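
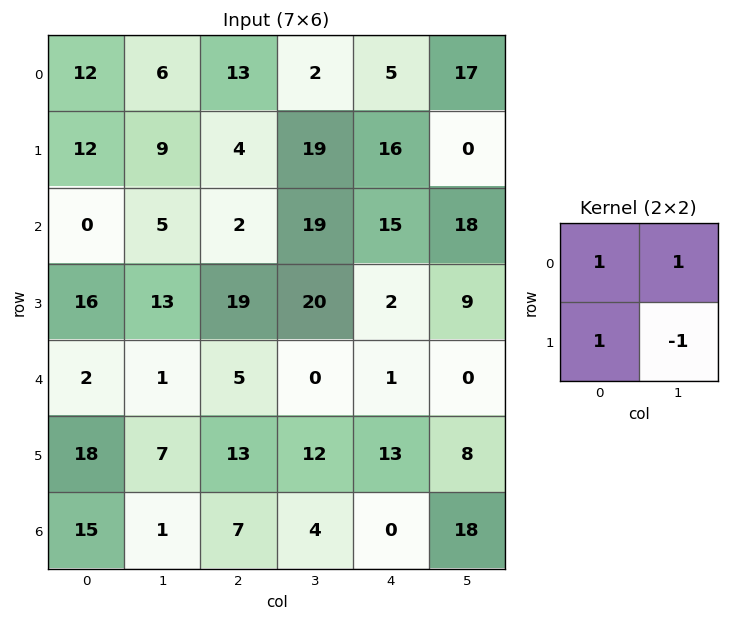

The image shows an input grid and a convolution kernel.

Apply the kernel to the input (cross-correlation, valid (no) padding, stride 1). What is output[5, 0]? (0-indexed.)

The receptive field on the input at this output position is [18 7 / 15 1]. Elementwise product with the kernel and sum: 18·1 + 7·1 + 15·1 + 1·-1.

39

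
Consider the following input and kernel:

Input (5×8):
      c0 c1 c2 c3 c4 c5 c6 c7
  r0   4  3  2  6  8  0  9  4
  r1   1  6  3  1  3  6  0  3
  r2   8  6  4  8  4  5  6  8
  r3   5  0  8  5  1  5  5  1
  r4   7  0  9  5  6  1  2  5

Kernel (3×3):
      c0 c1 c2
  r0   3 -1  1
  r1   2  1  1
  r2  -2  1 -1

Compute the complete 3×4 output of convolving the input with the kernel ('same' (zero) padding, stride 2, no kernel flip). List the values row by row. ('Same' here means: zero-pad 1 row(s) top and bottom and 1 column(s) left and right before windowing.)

Output[0,0]: The receptive field on the zero-padded input at this output position is [0 0 0 / 0 4 3 / 0 1 6]. Elementwise product with the kernel and sum: 0·3 + 0·-1 + 0·1 + 0·2 + 4·1 + 3·1 + 0·-2 + 1·1 + 6·-1.
Output[0,1]: The receptive field on the zero-padded input at this output position is [0 0 0 / 3 2 6 / 6 3 1]. Elementwise product with the kernel and sum: 0·3 + 0·-1 + 0·1 + 3·2 + 2·1 + 6·1 + 6·-2 + 3·1 + 1·-1.

2 4 15 -2
24 43 17 39
2 11 36 20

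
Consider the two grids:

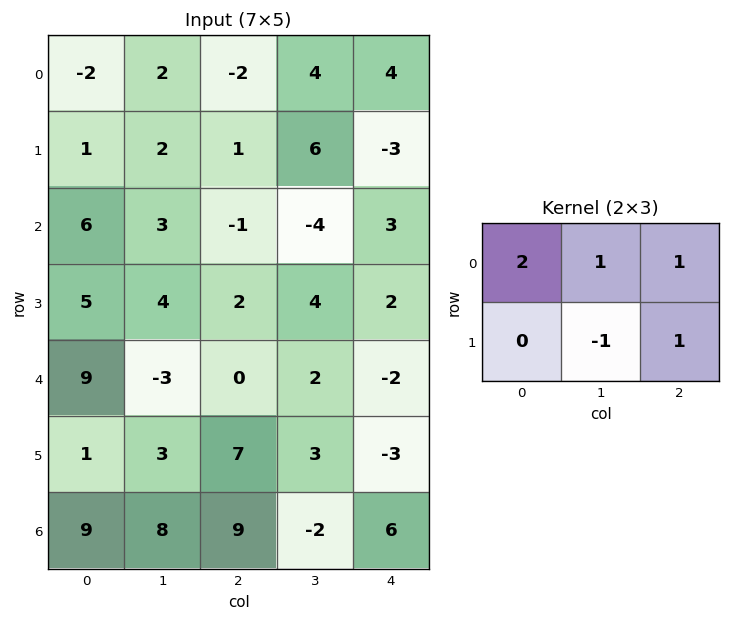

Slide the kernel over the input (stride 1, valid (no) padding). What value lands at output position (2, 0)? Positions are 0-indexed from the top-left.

The receptive field on the input at this output position is [6 3 -1 / 5 4 2]. Elementwise product with the kernel and sum: 6·2 + 3·1 + -1·1 + 4·-1 + 2·1.

12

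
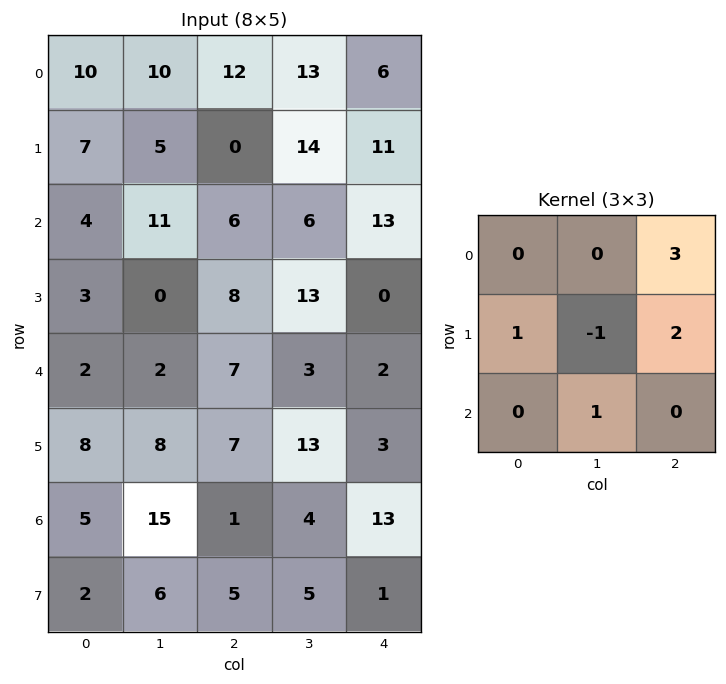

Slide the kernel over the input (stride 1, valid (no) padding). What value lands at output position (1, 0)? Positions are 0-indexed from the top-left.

5

The receptive field on the input at this output position is [7 5 0 / 4 11 6 / 3 0 8]. Elementwise product with the kernel and sum: 0·3 + 4·1 + 11·-1 + 6·2 + 0·1.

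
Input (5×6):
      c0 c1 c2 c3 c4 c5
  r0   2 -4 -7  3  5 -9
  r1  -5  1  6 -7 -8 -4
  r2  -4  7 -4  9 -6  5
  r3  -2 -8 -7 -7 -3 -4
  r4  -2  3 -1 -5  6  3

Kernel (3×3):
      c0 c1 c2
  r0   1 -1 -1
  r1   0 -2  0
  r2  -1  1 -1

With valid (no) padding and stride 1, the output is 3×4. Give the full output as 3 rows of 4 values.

26 -32 18 3
-25 18 6 25
15 17 -3 24

Output[0,0]: The receptive field on the input at this output position is [2 -4 -7 / -5 1 6 / -4 7 -4]. Elementwise product with the kernel and sum: 2·1 + -4·-1 + -7·-1 + 1·-2 + -4·-1 + 7·1 + -4·-1.
Output[0,1]: The receptive field on the input at this output position is [-4 -7 3 / 1 6 -7 / 7 -4 9]. Elementwise product with the kernel and sum: -4·1 + -7·-1 + 3·-1 + 6·-2 + 7·-1 + -4·1 + 9·-1.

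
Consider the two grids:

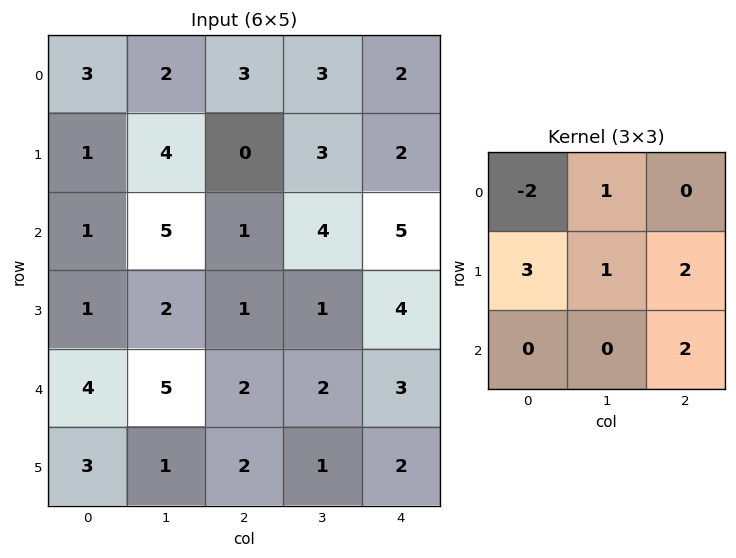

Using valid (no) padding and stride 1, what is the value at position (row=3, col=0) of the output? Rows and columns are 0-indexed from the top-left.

25

The receptive field on the input at this output position is [1 2 1 / 4 5 2 / 3 1 2]. Elementwise product with the kernel and sum: 1·-2 + 2·1 + 4·3 + 5·1 + 2·2 + 2·2.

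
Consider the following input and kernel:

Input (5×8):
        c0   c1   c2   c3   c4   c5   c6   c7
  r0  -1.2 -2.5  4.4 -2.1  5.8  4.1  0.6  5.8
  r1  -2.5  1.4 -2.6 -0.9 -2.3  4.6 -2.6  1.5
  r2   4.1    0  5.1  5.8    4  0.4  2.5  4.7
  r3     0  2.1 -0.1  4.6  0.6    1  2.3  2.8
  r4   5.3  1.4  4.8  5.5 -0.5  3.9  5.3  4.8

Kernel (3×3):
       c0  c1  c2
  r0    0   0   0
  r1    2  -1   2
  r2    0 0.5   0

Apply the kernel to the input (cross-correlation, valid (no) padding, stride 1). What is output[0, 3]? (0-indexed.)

11.7

The receptive field on the input at this output position is [-2.1 5.8 4.1 / -0.9 -2.3 4.6 / 5.8 4 0.4]. Elementwise product with the kernel and sum: -0.9·2 + -2.3·-1 + 4.6·2 + 4·0.5.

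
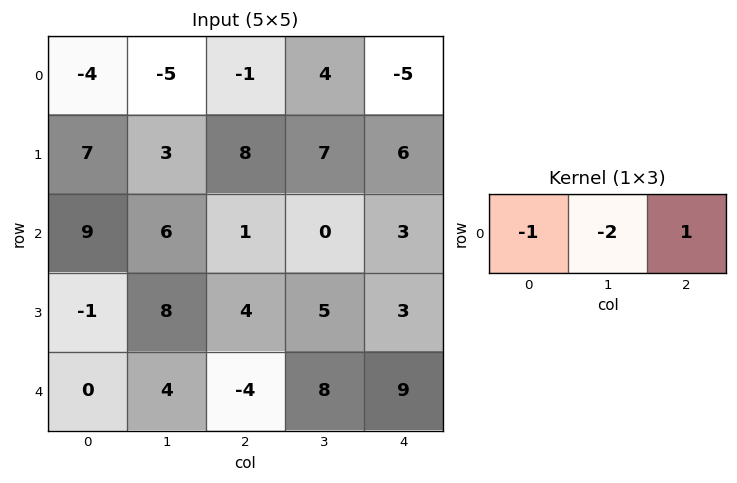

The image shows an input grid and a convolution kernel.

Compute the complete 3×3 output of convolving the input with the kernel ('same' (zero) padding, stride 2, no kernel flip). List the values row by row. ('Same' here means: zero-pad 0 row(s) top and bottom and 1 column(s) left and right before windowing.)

Output[0,0]: The receptive field on the zero-padded input at this output position is [0 -4 -5]. Elementwise product with the kernel and sum: 0·-1 + -4·-2 + -5·1.
Output[0,1]: The receptive field on the zero-padded input at this output position is [-5 -1 4]. Elementwise product with the kernel and sum: -5·-1 + -1·-2 + 4·1.

3 11 6
-12 -8 -6
4 12 -26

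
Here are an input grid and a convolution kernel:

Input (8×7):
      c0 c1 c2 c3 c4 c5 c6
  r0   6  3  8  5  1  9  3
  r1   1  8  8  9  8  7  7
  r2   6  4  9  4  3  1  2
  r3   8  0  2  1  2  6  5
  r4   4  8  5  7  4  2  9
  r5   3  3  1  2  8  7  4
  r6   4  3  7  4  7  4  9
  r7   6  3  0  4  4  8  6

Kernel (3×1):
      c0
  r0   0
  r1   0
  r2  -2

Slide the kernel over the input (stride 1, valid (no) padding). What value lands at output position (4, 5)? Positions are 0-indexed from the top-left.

The receptive field on the input at this output position is [2 / 7 / 4]. Elementwise product with the kernel and sum: 4·-2.

-8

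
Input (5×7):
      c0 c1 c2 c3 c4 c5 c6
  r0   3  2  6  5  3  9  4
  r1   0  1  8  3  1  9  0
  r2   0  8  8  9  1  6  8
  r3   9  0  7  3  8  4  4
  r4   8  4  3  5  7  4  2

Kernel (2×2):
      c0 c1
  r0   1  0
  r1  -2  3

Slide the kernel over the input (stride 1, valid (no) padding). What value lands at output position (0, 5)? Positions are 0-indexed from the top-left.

-9

The receptive field on the input at this output position is [9 4 / 9 0]. Elementwise product with the kernel and sum: 9·1 + 9·-2 + 0·3.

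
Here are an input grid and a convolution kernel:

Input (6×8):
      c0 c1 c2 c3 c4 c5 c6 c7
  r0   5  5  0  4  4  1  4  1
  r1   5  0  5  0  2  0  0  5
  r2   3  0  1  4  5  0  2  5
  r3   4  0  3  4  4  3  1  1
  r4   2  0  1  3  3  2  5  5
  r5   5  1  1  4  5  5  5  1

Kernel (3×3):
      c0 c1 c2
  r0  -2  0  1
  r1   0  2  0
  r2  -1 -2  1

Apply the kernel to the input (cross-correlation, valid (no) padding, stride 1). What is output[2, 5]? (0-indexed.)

0

The receptive field on the input at this output position is [0 2 5 / 3 1 1 / 2 5 5]. Elementwise product with the kernel and sum: 0·-2 + 5·1 + 1·2 + 2·-1 + 5·-2 + 5·1.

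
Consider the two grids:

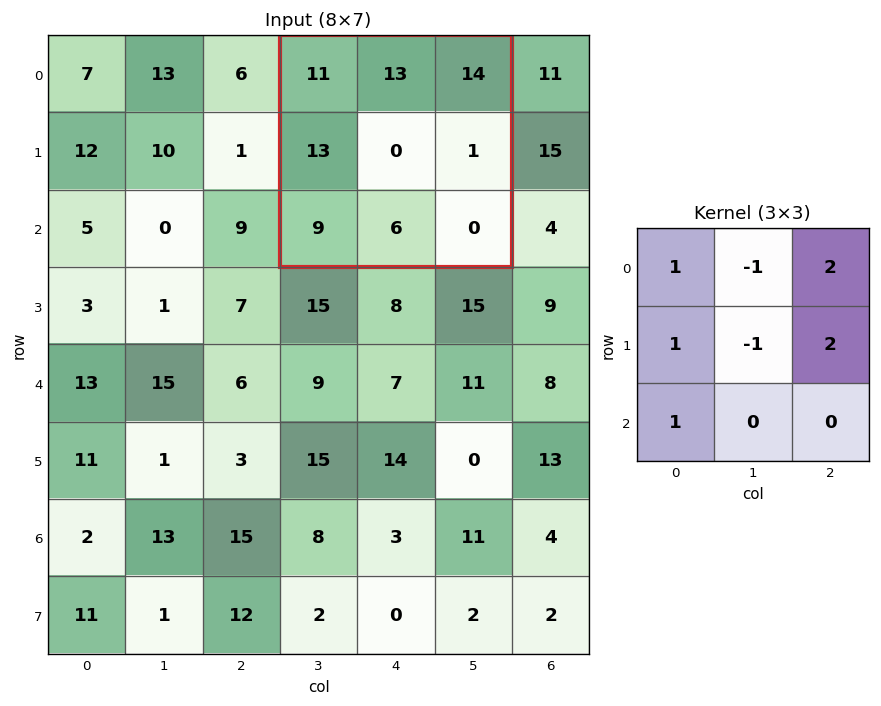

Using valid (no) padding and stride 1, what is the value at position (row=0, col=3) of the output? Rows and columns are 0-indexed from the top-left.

The receptive field on the input at this output position is [11 13 14 / 13 0 1 / 9 6 0]. Elementwise product with the kernel and sum: 11·1 + 13·-1 + 14·2 + 13·1 + 0·-1 + 1·2 + 9·1.

50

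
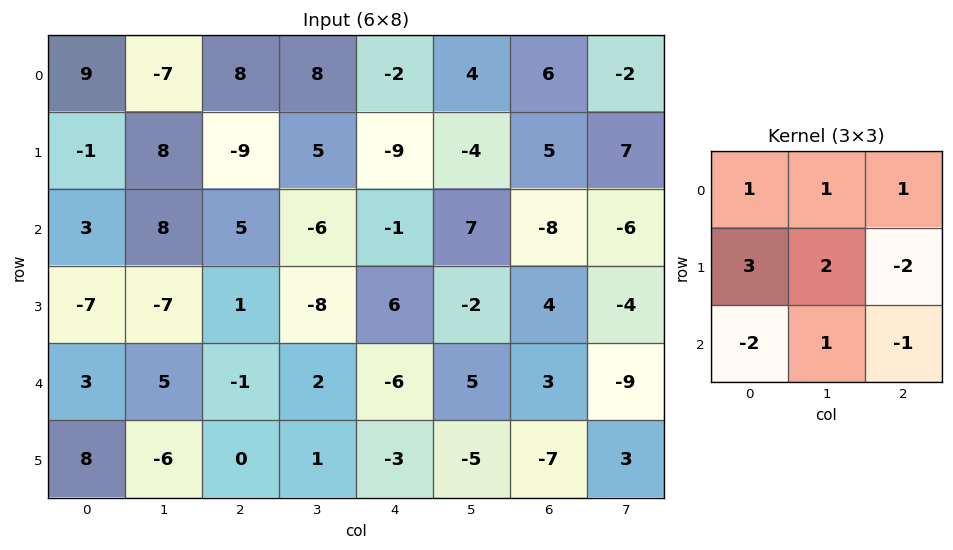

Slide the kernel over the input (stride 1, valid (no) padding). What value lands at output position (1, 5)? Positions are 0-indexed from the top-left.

37

The receptive field on the input at this output position is [-4 5 7 / 7 -8 -6 / -2 4 -4]. Elementwise product with the kernel and sum: -4·1 + 5·1 + 7·1 + 7·3 + -8·2 + -6·-2 + -2·-2 + 4·1 + -4·-1.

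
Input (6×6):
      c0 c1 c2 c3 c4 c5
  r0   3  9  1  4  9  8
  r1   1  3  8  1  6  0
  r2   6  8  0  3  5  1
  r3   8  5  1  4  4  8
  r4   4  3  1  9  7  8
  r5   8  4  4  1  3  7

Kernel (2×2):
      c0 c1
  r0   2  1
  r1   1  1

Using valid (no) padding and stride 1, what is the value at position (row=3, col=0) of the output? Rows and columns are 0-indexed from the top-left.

The receptive field on the input at this output position is [8 5 / 4 3]. Elementwise product with the kernel and sum: 8·2 + 5·1 + 4·1 + 3·1.

28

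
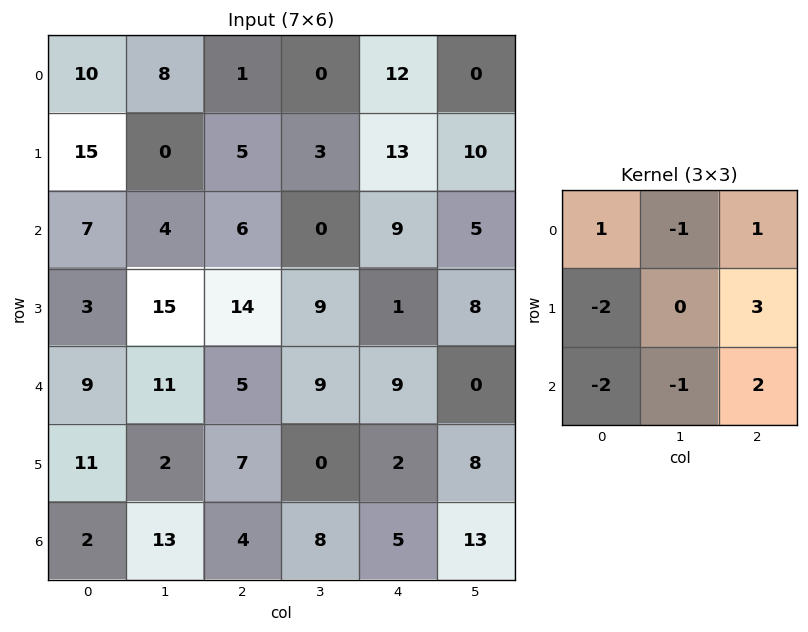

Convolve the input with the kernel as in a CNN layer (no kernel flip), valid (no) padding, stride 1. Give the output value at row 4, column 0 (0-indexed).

The receptive field on the input at this output position is [9 11 5 / 11 2 7 / 2 13 4]. Elementwise product with the kernel and sum: 9·1 + 11·-1 + 5·1 + 11·-2 + 7·3 + 2·-2 + 13·-1 + 4·2.

-7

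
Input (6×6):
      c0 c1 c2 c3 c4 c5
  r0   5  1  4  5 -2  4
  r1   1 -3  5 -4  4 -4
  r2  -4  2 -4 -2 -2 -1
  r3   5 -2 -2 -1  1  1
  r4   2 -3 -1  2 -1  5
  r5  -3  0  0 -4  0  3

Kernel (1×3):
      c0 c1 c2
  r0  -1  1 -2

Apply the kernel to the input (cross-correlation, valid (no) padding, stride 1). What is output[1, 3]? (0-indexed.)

The receptive field on the input at this output position is [-4 4 -4]. Elementwise product with the kernel and sum: -4·-1 + 4·1 + -4·-2.

16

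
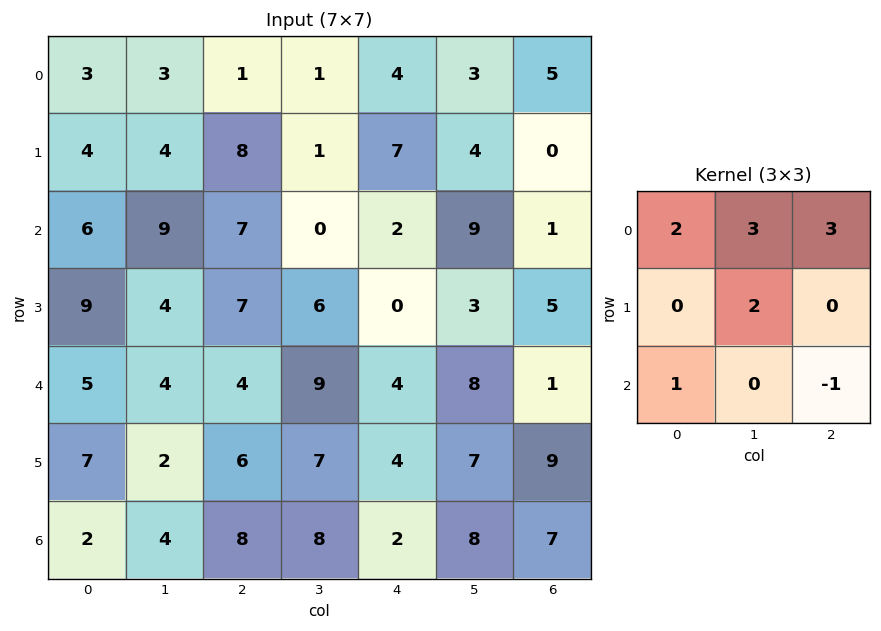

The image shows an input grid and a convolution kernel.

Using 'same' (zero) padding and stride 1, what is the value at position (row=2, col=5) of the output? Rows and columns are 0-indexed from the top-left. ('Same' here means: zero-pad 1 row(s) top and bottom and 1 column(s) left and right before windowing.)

The receptive field on the zero-padded input at this output position is [7 4 0 / 2 9 1 / 0 3 5]. Elementwise product with the kernel and sum: 7·2 + 4·3 + 0·3 + 9·2 + 0·1 + 5·-1.

39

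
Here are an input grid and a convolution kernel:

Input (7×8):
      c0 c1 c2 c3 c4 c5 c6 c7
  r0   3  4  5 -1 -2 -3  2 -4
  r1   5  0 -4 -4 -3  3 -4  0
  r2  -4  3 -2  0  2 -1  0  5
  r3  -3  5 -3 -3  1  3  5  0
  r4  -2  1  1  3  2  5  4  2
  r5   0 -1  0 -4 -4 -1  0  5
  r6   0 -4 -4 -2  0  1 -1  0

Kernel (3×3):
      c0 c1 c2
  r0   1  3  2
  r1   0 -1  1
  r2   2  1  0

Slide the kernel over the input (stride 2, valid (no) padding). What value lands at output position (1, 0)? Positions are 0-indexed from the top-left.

The receptive field on the input at this output position is [-4 3 -2 / -3 5 -3 / -2 1 1]. Elementwise product with the kernel and sum: -4·1 + 3·3 + -2·2 + 5·-1 + -3·1 + -2·2 + 1·1.

-10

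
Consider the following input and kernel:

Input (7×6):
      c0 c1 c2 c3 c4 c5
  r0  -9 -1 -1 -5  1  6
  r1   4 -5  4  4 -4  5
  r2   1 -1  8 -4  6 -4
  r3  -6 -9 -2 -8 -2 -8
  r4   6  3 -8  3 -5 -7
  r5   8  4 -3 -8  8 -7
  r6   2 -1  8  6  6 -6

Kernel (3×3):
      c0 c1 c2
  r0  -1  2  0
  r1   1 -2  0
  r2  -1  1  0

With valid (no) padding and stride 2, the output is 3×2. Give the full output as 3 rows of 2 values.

Output[0,0]: The receptive field on the input at this output position is [-9 -1 -1 / 4 -5 4 / 1 -1 8]. Elementwise product with the kernel and sum: -9·-1 + -1·2 + 4·1 + -5·-2 + 1·-1 + -1·1.
Output[0,1]: The receptive field on the input at this output position is [-1 -5 1 / 4 4 -4 / 8 -4 6]. Elementwise product with the kernel and sum: -1·-1 + -5·2 + 4·1 + 4·-2 + 8·-1 + -4·1.

19 -25
6 9
-3 25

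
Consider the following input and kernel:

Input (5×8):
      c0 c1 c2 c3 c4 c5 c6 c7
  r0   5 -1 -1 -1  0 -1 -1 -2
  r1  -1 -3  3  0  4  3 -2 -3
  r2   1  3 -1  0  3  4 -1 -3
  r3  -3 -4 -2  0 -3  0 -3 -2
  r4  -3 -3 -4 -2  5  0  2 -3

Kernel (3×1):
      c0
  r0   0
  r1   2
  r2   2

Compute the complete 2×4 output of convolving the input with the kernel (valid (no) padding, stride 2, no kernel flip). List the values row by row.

0 4 14 -6
-12 -12 4 -2

Output[0,0]: The receptive field on the input at this output position is [5 / -1 / 1]. Elementwise product with the kernel and sum: -1·2 + 1·2.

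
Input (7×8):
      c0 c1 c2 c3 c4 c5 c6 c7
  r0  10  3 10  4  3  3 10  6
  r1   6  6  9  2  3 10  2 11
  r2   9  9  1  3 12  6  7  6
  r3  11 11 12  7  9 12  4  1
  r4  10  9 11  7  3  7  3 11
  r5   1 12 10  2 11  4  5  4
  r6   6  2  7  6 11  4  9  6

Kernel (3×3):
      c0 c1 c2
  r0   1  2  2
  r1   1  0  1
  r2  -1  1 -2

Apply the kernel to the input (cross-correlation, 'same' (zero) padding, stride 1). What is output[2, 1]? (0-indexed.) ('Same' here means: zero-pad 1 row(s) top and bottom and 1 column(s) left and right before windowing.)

22

The receptive field on the zero-padded input at this output position is [6 6 9 / 9 9 1 / 11 11 12]. Elementwise product with the kernel and sum: 6·1 + 6·2 + 9·2 + 9·1 + 1·1 + 11·-1 + 11·1 + 12·-2.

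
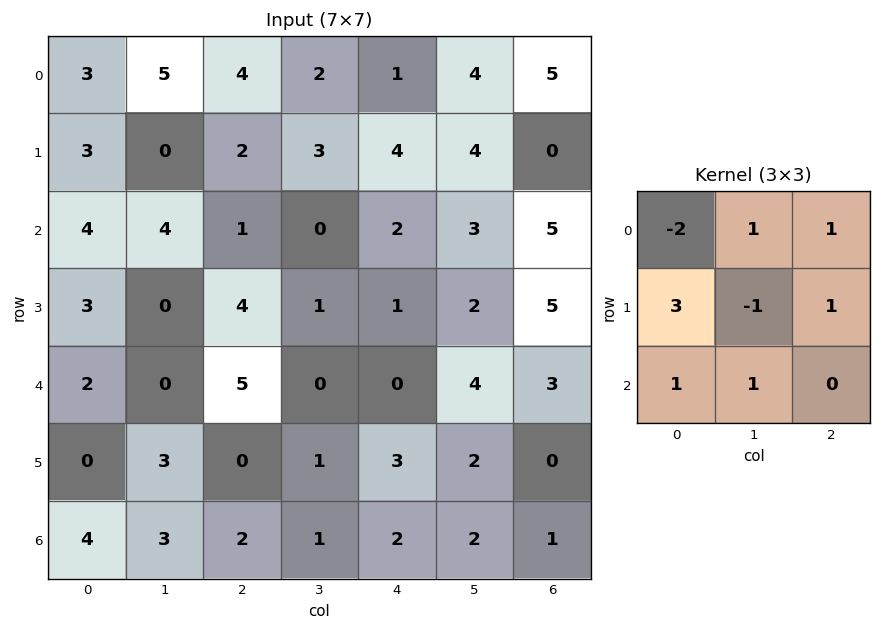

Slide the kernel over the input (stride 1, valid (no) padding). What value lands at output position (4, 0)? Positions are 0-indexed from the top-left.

The receptive field on the input at this output position is [2 0 5 / 0 3 0 / 4 3 2]. Elementwise product with the kernel and sum: 2·-2 + 0·1 + 5·1 + 0·3 + 3·-1 + 0·1 + 4·1 + 3·1.

5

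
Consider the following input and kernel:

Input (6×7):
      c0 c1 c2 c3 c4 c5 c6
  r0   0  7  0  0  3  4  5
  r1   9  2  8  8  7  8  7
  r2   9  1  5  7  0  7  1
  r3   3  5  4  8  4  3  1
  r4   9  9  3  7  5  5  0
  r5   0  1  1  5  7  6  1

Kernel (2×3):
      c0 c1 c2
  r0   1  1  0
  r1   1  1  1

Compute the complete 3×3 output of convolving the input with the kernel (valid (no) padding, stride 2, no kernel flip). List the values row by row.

26 23 29
22 28 15
20 23 24

Output[0,0]: The receptive field on the input at this output position is [0 7 0 / 9 2 8]. Elementwise product with the kernel and sum: 0·1 + 7·1 + 9·1 + 2·1 + 8·1.
Output[0,1]: The receptive field on the input at this output position is [0 0 3 / 8 8 7]. Elementwise product with the kernel and sum: 0·1 + 0·1 + 8·1 + 8·1 + 7·1.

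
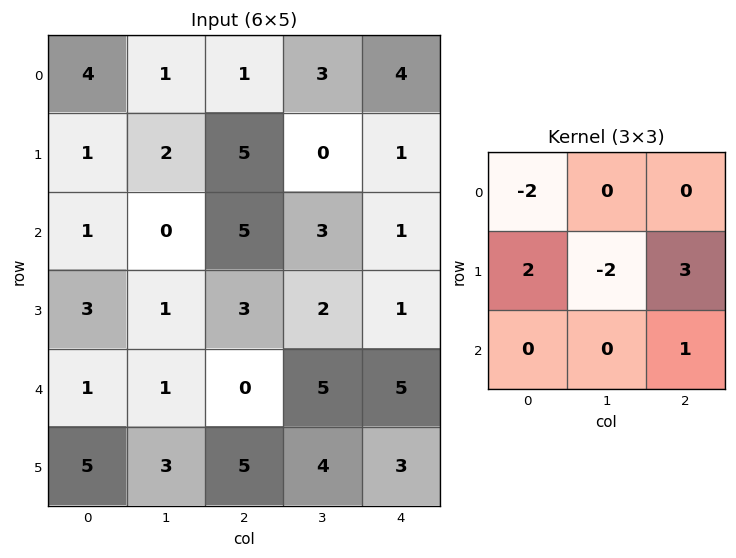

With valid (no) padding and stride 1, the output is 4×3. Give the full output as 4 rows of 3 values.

Output[0,0]: The receptive field on the input at this output position is [4 1 1 / 1 2 5 / 1 0 5]. Elementwise product with the kernel and sum: 4·-2 + 1·2 + 2·-2 + 5·3 + 5·1.

10 -5 12
18 -3 -2
11 7 0
-1 19 2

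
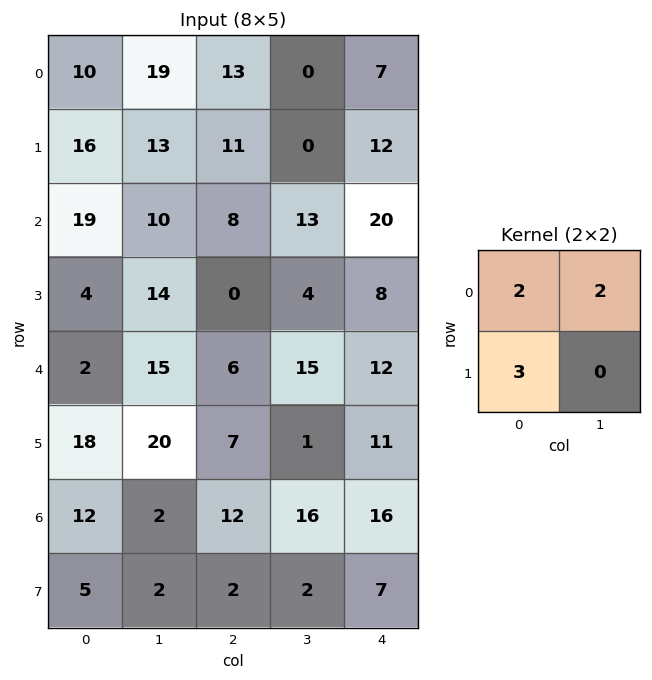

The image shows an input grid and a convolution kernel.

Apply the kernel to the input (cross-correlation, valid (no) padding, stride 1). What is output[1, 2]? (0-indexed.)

The receptive field on the input at this output position is [11 0 / 8 13]. Elementwise product with the kernel and sum: 11·2 + 0·2 + 8·3.

46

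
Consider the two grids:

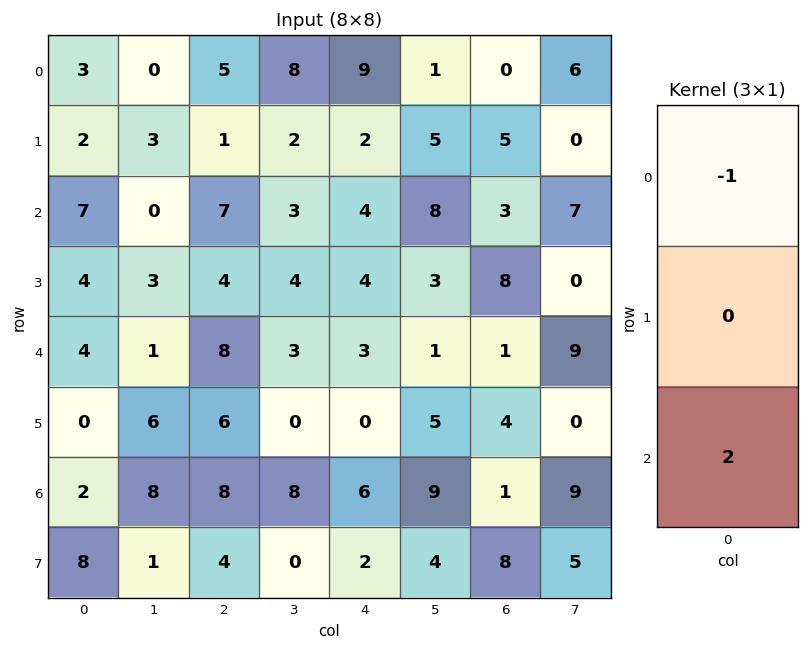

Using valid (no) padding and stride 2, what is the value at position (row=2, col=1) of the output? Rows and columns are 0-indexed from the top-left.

8

The receptive field on the input at this output position is [8 / 6 / 8]. Elementwise product with the kernel and sum: 8·-1 + 8·2.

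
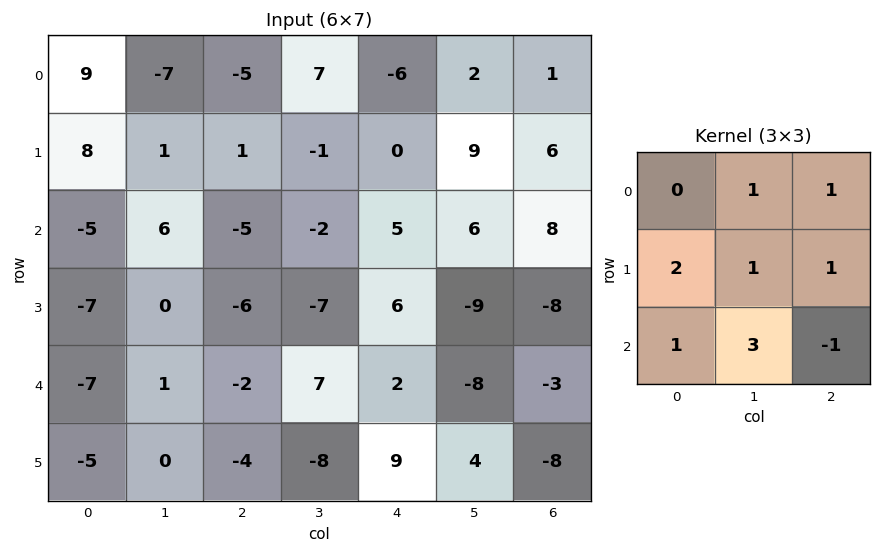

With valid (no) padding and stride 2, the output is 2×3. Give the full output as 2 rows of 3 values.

Output[0,0]: The receptive field on the input at this output position is [9 -7 -5 / 8 1 1 / -5 6 -5]. Elementwise product with the kernel and sum: -7·1 + -5·1 + 8·2 + 1·1 + 1·1 + -5·1 + 6·3 + -5·-1.
Output[0,1]: The receptive field on the input at this output position is [-5 7 -6 / 1 -1 0 / -5 -2 5]. Elementwise product with the kernel and sum: 7·1 + -6·1 + 1·2 + -1·1 + 0·1 + -5·1 + -2·3 + 5·-1.

24 -14 33
-21 7 -10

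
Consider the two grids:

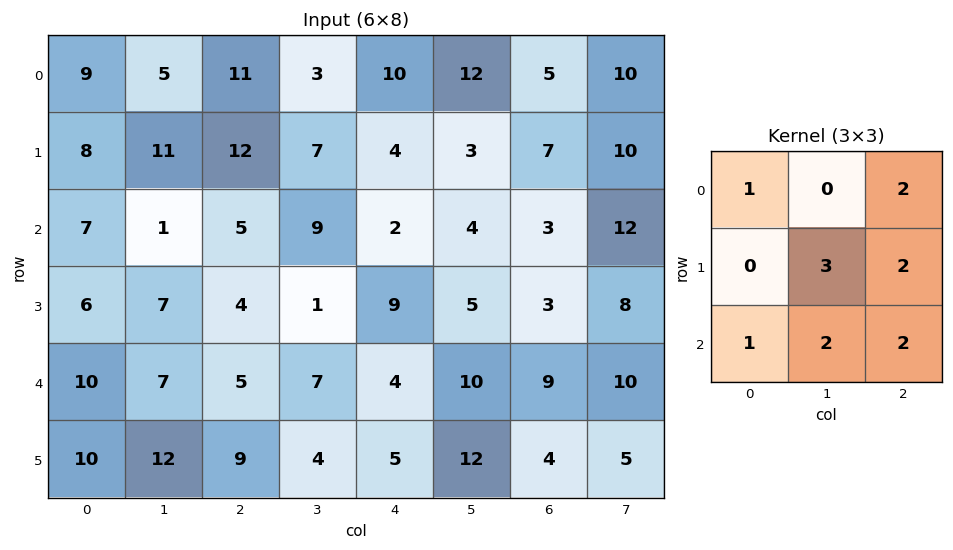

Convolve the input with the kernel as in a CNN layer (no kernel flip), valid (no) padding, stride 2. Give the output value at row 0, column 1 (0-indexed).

87

The receptive field on the input at this output position is [11 3 10 / 12 7 4 / 5 9 2]. Elementwise product with the kernel and sum: 11·1 + 10·2 + 7·3 + 4·2 + 5·1 + 9·2 + 2·2.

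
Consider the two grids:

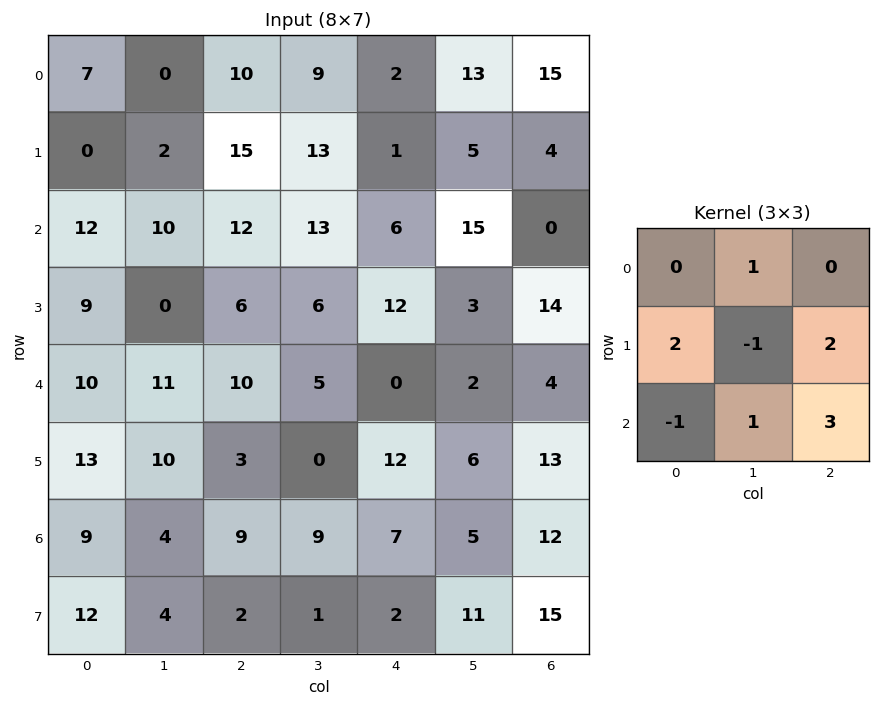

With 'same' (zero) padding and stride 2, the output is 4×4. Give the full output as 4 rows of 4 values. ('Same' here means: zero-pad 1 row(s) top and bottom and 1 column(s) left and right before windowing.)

Output[0,0]: The receptive field on the zero-padded input at this output position is [0 0 0 / 0 7 0 / 0 0 2]. Elementwise product with the kernel and sum: 0·1 + 0·2 + 7·-1 + 0·2 + 0·-1 + 0·1 + 2·3.
Output[0,1]: The receptive field on the zero-padded input at this output position is [0 0 0 / 0 10 9 / 2 15 13]. Elementwise product with the kernel and sum: 0·1 + 0·2 + 10·-1 + 9·2 + 2·-1 + 15·1 + 13·3.

-1 60 45 10
17 73 66 45
64 21 56 21
36 21 67 15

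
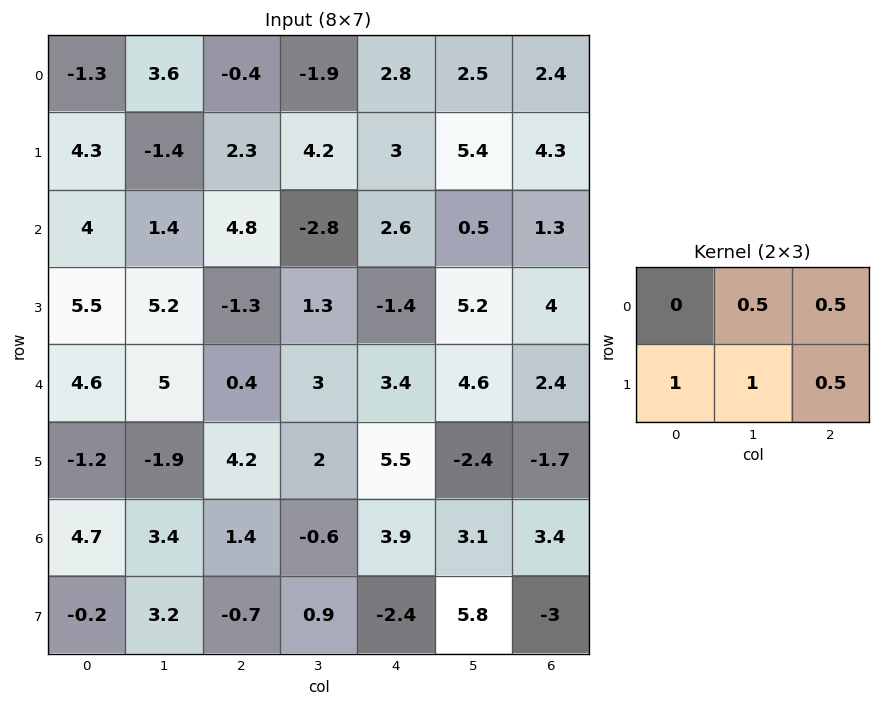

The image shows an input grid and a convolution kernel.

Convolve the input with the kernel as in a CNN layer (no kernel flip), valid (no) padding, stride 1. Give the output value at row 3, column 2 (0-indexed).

The receptive field on the input at this output position is [-1.3 1.3 -1.4 / 0.4 3 3.4]. Elementwise product with the kernel and sum: 1.3·0.5 + -1.4·0.5 + 0.4·1 + 3·1 + 3.4·0.5.

5.05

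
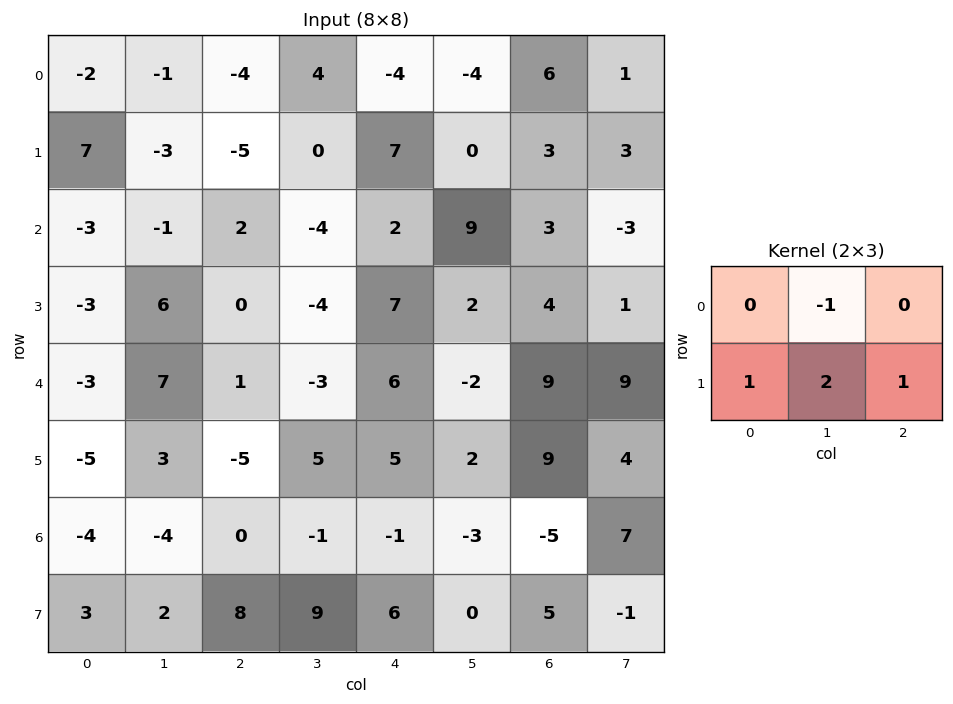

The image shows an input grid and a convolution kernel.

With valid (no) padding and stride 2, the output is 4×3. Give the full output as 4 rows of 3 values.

Output[0,0]: The receptive field on the input at this output position is [-2 -1 -4 / 7 -3 -5]. Elementwise product with the kernel and sum: -1·-1 + 7·1 + -3·2 + -5·1.

-3 -2 14
10 3 6
-11 13 20
19 33 14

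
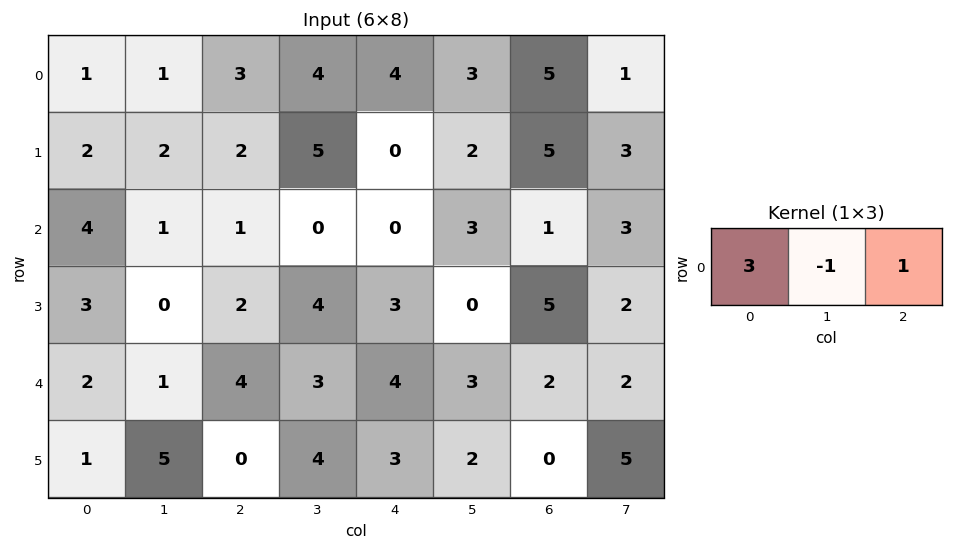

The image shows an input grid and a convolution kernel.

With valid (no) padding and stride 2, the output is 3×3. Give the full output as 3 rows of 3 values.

Output[0,0]: The receptive field on the input at this output position is [1 1 3]. Elementwise product with the kernel and sum: 1·3 + 1·-1 + 3·1.
Output[0,1]: The receptive field on the input at this output position is [3 4 4]. Elementwise product with the kernel and sum: 3·3 + 4·-1 + 4·1.

5 9 14
12 3 -2
9 13 11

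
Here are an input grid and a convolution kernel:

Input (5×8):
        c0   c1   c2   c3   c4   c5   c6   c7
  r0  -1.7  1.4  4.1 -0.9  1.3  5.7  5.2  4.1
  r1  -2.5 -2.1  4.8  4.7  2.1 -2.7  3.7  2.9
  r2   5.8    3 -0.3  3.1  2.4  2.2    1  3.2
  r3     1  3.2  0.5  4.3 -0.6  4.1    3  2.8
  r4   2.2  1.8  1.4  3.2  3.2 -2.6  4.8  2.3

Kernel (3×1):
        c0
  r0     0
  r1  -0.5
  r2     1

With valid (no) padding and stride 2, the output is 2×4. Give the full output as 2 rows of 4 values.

Output[0,0]: The receptive field on the input at this output position is [-1.7 / -2.5 / 5.8]. Elementwise product with the kernel and sum: -2.5·-0.5 + 5.8·1.
Output[0,1]: The receptive field on the input at this output position is [4.1 / 4.8 / -0.3]. Elementwise product with the kernel and sum: 4.8·-0.5 + -0.3·1.

7.05 -2.7 1.35 -0.85
1.7 1.15 3.5 3.3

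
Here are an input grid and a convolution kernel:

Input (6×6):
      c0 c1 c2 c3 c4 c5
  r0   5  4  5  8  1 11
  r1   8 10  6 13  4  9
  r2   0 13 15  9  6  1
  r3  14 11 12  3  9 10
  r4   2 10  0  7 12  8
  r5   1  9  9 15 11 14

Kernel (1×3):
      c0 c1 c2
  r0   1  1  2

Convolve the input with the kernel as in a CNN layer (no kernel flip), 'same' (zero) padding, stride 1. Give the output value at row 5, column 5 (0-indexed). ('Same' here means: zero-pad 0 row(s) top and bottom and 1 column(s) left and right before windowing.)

The receptive field on the zero-padded input at this output position is [11 14 0]. Elementwise product with the kernel and sum: 11·1 + 14·1 + 0·2.

25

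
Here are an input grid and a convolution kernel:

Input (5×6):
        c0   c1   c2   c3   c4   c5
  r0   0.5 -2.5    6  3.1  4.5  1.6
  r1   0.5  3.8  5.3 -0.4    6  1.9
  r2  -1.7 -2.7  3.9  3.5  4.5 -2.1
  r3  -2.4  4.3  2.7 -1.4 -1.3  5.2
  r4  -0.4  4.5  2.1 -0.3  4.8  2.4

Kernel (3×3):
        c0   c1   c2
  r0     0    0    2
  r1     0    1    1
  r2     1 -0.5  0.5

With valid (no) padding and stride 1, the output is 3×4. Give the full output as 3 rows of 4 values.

Output[0,0]: The receptive field on the input at this output position is [0.5 -2.5 6 / 0.5 3.8 5.3 / -1.7 -2.7 3.9]. Elementwise product with the kernel and sum: 6·2 + 3.8·1 + 5.3·1 + -1.7·1 + -2.7·-0.5 + 3.9·0.5.

22.7 8.2 19 11.3
8.6 8.85 22.75 8.05
13.2 11.6 10.95 -1.8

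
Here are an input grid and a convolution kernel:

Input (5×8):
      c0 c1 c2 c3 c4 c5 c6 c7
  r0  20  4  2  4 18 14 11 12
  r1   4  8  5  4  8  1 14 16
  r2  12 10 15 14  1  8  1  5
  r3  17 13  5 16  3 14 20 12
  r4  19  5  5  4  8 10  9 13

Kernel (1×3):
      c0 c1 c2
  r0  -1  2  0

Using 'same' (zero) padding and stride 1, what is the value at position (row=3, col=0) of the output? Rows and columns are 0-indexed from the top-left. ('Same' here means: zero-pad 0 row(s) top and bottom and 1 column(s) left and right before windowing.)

34

The receptive field on the zero-padded input at this output position is [0 17 13]. Elementwise product with the kernel and sum: 0·-1 + 17·2.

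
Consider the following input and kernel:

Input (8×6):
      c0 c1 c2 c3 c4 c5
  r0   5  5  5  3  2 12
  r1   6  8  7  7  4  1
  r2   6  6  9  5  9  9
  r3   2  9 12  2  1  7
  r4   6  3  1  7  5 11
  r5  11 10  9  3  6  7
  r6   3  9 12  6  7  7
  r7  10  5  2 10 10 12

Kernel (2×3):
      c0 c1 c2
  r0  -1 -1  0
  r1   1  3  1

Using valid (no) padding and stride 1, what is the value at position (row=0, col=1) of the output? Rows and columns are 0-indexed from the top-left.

26

The receptive field on the input at this output position is [5 5 3 / 8 7 7]. Elementwise product with the kernel and sum: 5·-1 + 5·-1 + 8·1 + 7·3 + 7·1.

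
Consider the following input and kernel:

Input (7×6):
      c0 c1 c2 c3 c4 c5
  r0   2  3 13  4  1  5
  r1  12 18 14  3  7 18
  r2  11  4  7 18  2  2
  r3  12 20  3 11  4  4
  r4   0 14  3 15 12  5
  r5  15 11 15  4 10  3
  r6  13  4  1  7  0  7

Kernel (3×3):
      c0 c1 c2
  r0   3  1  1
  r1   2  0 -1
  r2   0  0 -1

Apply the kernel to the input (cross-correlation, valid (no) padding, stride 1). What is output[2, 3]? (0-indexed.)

The receptive field on the input at this output position is [18 2 2 / 11 4 4 / 15 12 5]. Elementwise product with the kernel and sum: 18·3 + 2·1 + 2·1 + 11·2 + 4·-1 + 5·-1.

71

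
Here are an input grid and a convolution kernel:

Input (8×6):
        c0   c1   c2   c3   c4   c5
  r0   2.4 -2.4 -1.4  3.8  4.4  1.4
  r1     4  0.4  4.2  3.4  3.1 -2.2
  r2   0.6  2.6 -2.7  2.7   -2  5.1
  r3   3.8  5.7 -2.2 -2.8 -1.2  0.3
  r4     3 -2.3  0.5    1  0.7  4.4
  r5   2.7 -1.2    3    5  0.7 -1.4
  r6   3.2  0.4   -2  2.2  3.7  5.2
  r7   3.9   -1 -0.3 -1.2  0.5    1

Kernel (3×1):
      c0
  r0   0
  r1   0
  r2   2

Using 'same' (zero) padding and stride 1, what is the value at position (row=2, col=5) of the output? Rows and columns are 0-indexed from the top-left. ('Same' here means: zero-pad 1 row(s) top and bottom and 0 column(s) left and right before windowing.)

The receptive field on the zero-padded input at this output position is [-2.2 / 5.1 / 0.3]. Elementwise product with the kernel and sum: 0.3·2.

0.6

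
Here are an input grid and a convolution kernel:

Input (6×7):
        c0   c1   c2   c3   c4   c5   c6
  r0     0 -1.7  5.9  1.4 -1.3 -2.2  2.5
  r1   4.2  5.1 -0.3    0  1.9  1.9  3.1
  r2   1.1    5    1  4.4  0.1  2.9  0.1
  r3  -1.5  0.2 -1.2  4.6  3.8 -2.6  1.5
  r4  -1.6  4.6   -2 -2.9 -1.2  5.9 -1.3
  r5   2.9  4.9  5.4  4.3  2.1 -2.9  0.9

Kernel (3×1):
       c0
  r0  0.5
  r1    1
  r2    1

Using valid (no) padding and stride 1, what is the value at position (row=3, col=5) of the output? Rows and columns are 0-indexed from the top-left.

1.7

The receptive field on the input at this output position is [-2.6 / 5.9 / -2.9]. Elementwise product with the kernel and sum: -2.6·0.5 + 5.9·1 + -2.9·1.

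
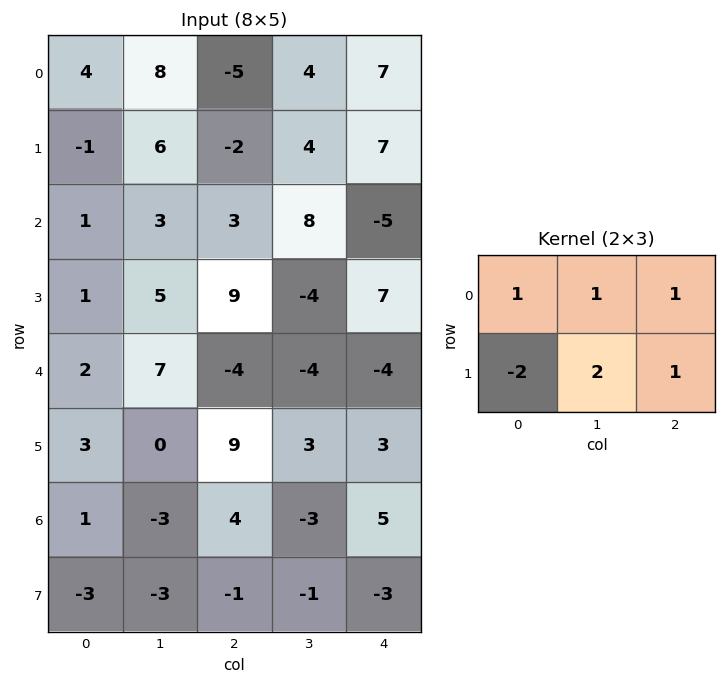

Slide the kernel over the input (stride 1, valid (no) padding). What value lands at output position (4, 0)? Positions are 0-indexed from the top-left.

8

The receptive field on the input at this output position is [2 7 -4 / 3 0 9]. Elementwise product with the kernel and sum: 2·1 + 7·1 + -4·1 + 3·-2 + 0·2 + 9·1.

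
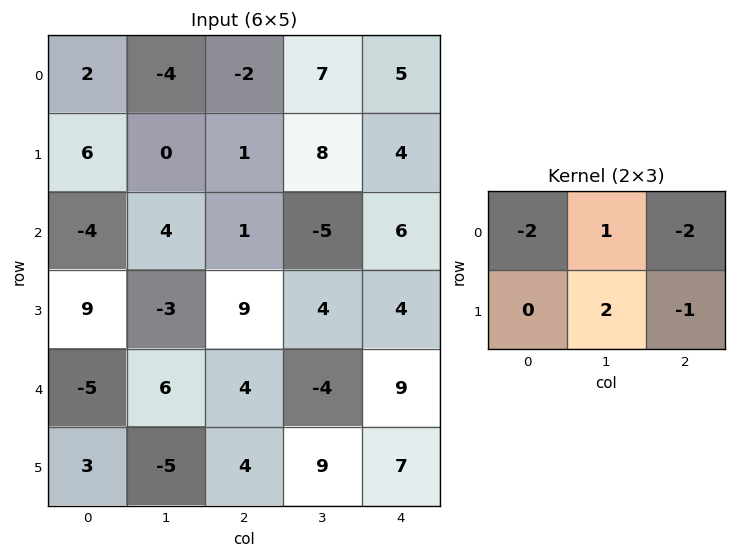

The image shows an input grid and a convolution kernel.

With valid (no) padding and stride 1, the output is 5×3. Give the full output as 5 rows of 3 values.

Output[0,0]: The receptive field on the input at this output position is [2 -4 -2 / 6 0 1]. Elementwise product with the kernel and sum: 2·-2 + -4·1 + -2·-2 + 0·2 + 1·-1.
Output[0,1]: The receptive field on the input at this output position is [-4 -2 7 / 0 1 8]. Elementwise product with the kernel and sum: -4·-2 + -2·1 + 7·-2 + 1·2 + 8·-1.

-5 -14 13
-7 -8 -18
-5 17 -15
-31 19 -39
-6 -1 -19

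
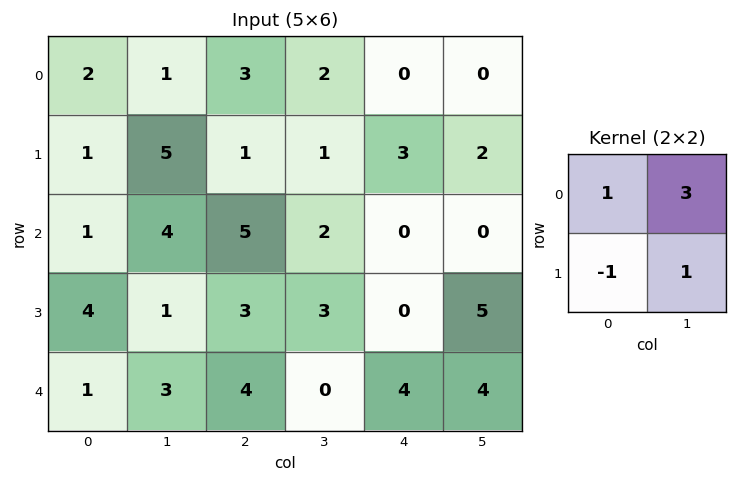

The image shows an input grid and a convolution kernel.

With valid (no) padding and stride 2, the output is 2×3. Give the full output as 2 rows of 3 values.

Output[0,0]: The receptive field on the input at this output position is [2 1 / 1 5]. Elementwise product with the kernel and sum: 2·1 + 1·3 + 1·-1 + 5·1.
Output[0,1]: The receptive field on the input at this output position is [3 2 / 1 1]. Elementwise product with the kernel and sum: 3·1 + 2·3 + 1·-1 + 1·1.

9 9 -1
10 11 5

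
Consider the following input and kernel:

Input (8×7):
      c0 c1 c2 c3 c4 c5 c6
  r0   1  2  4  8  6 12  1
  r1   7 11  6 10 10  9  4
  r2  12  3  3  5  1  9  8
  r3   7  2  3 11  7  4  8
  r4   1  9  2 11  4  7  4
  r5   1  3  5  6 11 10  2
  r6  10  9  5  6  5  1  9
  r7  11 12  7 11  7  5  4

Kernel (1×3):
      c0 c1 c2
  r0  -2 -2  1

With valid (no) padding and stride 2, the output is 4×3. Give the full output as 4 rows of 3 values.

Output[0,0]: The receptive field on the input at this output position is [1 2 4]. Elementwise product with the kernel and sum: 1·-2 + 2·-2 + 4·1.
Output[0,1]: The receptive field on the input at this output position is [4 8 6]. Elementwise product with the kernel and sum: 4·-2 + 8·-2 + 6·1.

-2 -18 -35
-27 -15 -12
-18 -22 -18
-33 -17 -3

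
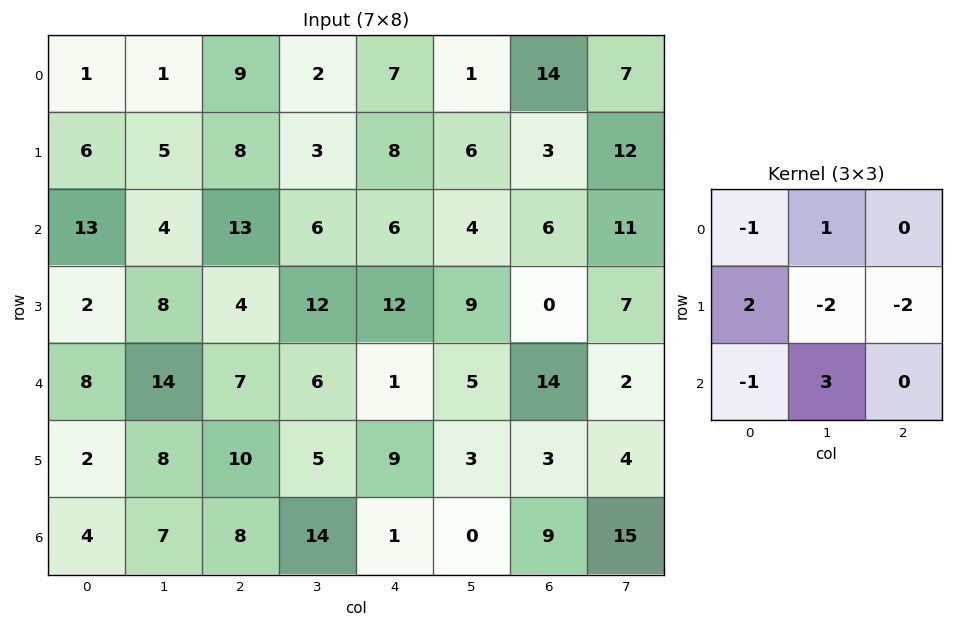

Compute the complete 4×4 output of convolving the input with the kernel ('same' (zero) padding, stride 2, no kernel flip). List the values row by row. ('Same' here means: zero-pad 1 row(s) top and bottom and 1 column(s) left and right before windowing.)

Output[0,0]: The receptive field on the zero-padded input at this output position is [0 0 0 / 0 1 1 / 0 6 5]. Elementwise product with the kernel and sum: 0·-1 + 0·1 + 0·2 + 1·-2 + 1·-2 + 0·-1 + 6·3.

14 -1 9 -37
-22 -23 21 -38
-36 20 22 -25
-20 -28 30 -48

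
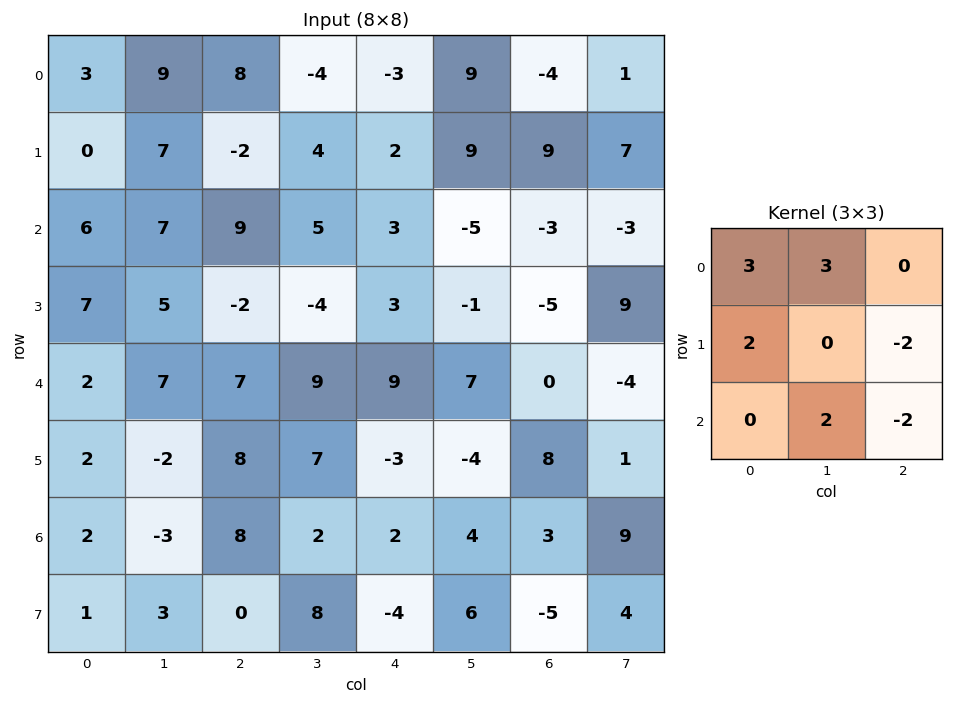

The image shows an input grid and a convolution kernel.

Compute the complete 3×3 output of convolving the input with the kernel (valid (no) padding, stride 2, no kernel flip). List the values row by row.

Output[0,0]: The receptive field on the input at this output position is [3 9 8 / 0 7 -2 / 6 7 9]. Elementwise product with the kernel and sum: 3·3 + 9·3 + 0·2 + -2·-2 + 7·2 + 9·-2.

36 8 0
57 32 24
-7 70 28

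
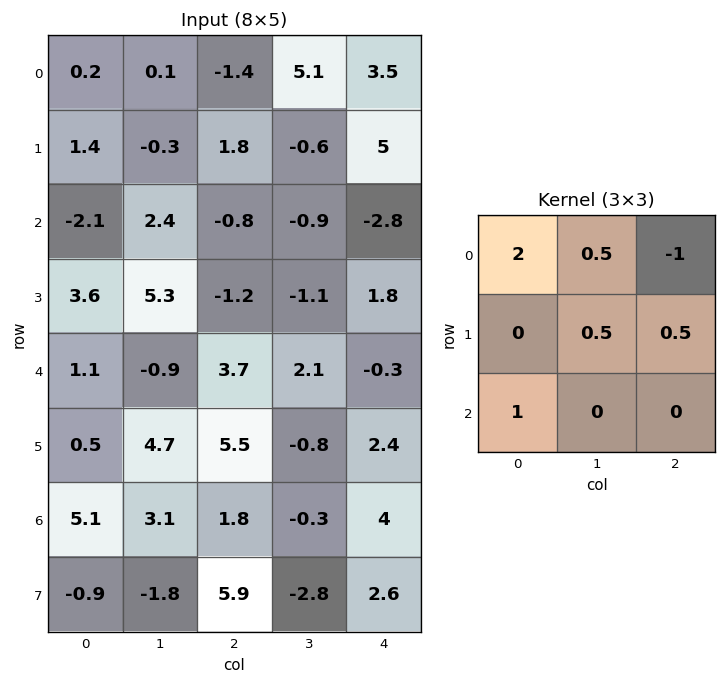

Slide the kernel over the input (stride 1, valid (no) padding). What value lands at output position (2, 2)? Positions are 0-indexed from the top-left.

The receptive field on the input at this output position is [-0.8 -0.9 -2.8 / -1.2 -1.1 1.8 / 3.7 2.1 -0.3]. Elementwise product with the kernel and sum: -0.8·2 + -0.9·0.5 + -2.8·-1 + -1.1·0.5 + 1.8·0.5 + 3.7·1.

4.8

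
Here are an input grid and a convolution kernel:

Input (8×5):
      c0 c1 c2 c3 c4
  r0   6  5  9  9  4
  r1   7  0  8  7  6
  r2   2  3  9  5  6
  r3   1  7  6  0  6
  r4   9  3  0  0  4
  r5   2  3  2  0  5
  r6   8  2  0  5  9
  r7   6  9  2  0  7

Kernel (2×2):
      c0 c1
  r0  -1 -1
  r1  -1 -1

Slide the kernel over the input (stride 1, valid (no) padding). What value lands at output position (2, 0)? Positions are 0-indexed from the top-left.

-13

The receptive field on the input at this output position is [2 3 / 1 7]. Elementwise product with the kernel and sum: 2·-1 + 3·-1 + 1·-1 + 7·-1.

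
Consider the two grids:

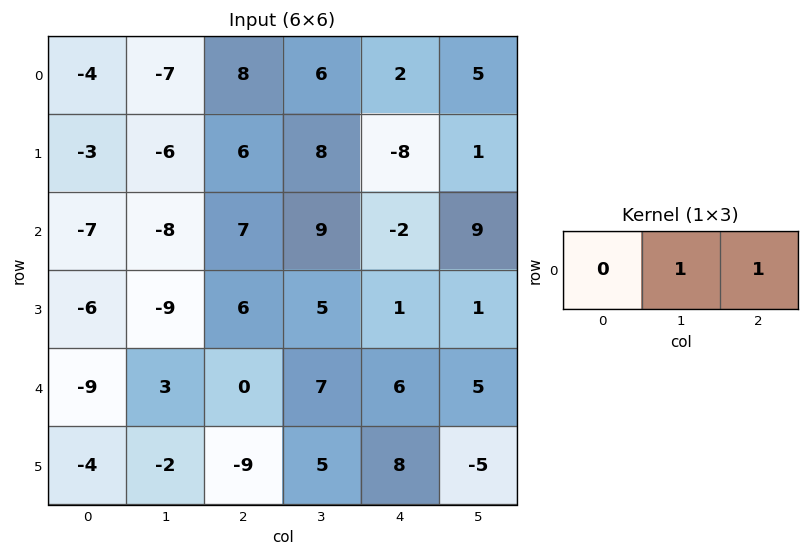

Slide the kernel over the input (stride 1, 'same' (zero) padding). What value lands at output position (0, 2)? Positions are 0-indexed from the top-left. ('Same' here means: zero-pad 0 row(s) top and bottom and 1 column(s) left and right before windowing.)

14

The receptive field on the zero-padded input at this output position is [-7 8 6]. Elementwise product with the kernel and sum: 8·1 + 6·1.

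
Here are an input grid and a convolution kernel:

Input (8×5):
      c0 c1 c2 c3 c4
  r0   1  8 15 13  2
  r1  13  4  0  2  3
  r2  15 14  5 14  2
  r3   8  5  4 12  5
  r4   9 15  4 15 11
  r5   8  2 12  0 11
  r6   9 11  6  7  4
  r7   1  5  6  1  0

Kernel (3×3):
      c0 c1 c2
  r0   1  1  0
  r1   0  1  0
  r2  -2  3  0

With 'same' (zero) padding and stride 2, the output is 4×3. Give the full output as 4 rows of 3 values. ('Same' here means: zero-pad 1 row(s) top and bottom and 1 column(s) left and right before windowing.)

Output[0,0]: The receptive field on the zero-padded input at this output position is [0 0 0 / 0 1 8 / 0 13 4]. Elementwise product with the kernel and sum: 0·1 + 0·1 + 1·1 + 0·-2 + 13·3.
Output[0,1]: The receptive field on the zero-padded input at this output position is [0 0 0 / 8 15 13 / 4 0 2]. Elementwise product with the kernel and sum: 0·1 + 0·1 + 15·1 + 4·-2 + 0·3.

40 7 7
52 11 -2
41 45 61
20 28 13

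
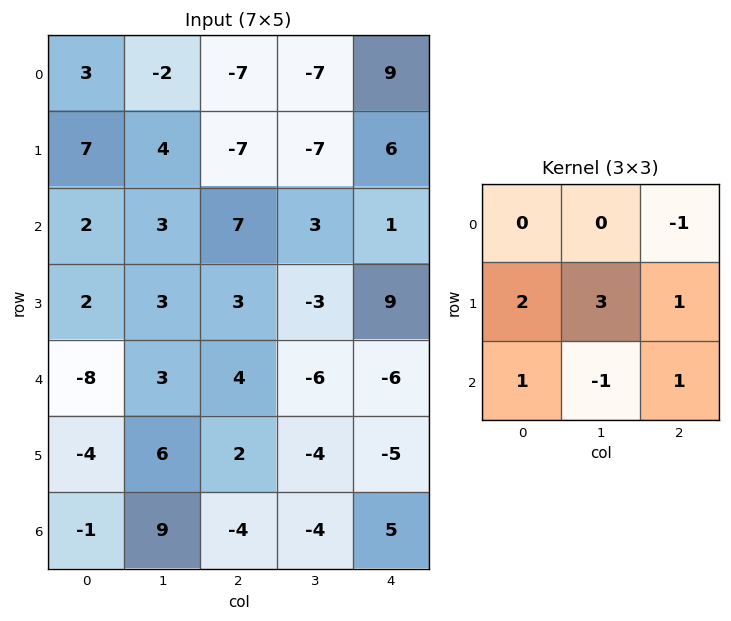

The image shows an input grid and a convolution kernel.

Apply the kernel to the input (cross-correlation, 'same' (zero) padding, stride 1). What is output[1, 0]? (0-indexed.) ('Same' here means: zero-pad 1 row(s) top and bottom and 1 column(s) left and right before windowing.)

28

The receptive field on the zero-padded input at this output position is [0 3 -2 / 0 7 4 / 0 2 3]. Elementwise product with the kernel and sum: -2·-1 + 0·2 + 7·3 + 4·1 + 0·1 + 2·-1 + 3·1.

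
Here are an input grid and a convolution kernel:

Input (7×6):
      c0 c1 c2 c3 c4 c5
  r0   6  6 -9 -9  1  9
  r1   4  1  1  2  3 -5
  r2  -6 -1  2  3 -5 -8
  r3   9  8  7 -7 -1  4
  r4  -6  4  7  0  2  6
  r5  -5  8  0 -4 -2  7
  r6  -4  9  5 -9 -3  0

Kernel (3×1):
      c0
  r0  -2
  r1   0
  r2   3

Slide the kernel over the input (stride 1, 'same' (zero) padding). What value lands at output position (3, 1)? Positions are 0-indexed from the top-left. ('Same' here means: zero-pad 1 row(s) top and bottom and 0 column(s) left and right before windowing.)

14

The receptive field on the zero-padded input at this output position is [-1 / 8 / 4]. Elementwise product with the kernel and sum: -1·-2 + 4·3.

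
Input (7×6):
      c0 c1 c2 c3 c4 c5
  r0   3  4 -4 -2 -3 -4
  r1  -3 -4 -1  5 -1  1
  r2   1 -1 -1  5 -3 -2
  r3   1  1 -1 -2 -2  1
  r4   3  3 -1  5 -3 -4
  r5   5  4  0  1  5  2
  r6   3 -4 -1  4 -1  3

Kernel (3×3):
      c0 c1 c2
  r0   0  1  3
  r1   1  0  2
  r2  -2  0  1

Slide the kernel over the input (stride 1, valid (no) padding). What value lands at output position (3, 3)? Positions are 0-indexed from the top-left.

-2

The receptive field on the input at this output position is [-2 -2 1 / 5 -3 -4 / 1 5 2]. Elementwise product with the kernel and sum: -2·1 + 1·3 + 5·1 + -4·2 + 1·-2 + 2·1.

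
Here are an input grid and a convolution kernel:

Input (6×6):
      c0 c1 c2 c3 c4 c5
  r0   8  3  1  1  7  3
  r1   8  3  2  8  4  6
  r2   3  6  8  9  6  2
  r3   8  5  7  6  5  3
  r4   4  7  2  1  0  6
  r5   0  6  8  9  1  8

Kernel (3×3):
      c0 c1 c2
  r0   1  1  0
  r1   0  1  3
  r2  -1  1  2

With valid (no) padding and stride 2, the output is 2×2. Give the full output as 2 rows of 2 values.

39 35
42 37

Output[0,0]: The receptive field on the input at this output position is [8 3 1 / 8 3 2 / 3 6 8]. Elementwise product with the kernel and sum: 8·1 + 3·1 + 3·1 + 2·3 + 3·-1 + 6·1 + 8·2.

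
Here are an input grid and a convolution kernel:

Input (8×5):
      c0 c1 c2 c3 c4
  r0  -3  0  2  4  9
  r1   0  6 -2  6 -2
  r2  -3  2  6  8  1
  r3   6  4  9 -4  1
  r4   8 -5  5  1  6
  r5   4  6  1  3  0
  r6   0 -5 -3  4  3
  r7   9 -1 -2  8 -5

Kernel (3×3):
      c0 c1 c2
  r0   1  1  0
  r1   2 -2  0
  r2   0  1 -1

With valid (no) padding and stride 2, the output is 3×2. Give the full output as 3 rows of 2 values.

Output[0,0]: The receptive field on the input at this output position is [-3 0 2 / 0 6 -2 / -3 2 6]. Elementwise product with the kernel and sum: -3·1 + 0·1 + 0·2 + 6·-2 + 2·1 + 6·-1.
Output[0,1]: The receptive field on the input at this output position is [2 4 9 / -2 6 -2 / 6 8 1]. Elementwise product with the kernel and sum: 2·1 + 4·1 + -2·2 + 6·-2 + 8·1 + 1·-1.

-19 -3
-7 35
-3 3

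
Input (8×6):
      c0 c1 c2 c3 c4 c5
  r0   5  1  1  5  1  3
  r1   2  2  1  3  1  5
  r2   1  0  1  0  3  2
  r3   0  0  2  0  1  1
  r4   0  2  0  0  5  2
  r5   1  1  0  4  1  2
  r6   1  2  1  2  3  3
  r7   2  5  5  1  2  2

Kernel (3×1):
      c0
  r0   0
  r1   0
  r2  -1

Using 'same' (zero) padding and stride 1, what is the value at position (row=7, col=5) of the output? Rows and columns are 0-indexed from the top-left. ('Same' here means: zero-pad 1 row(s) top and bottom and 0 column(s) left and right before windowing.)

0

The receptive field on the zero-padded input at this output position is [3 / 2 / 0]. Elementwise product with the kernel and sum: 0·-1.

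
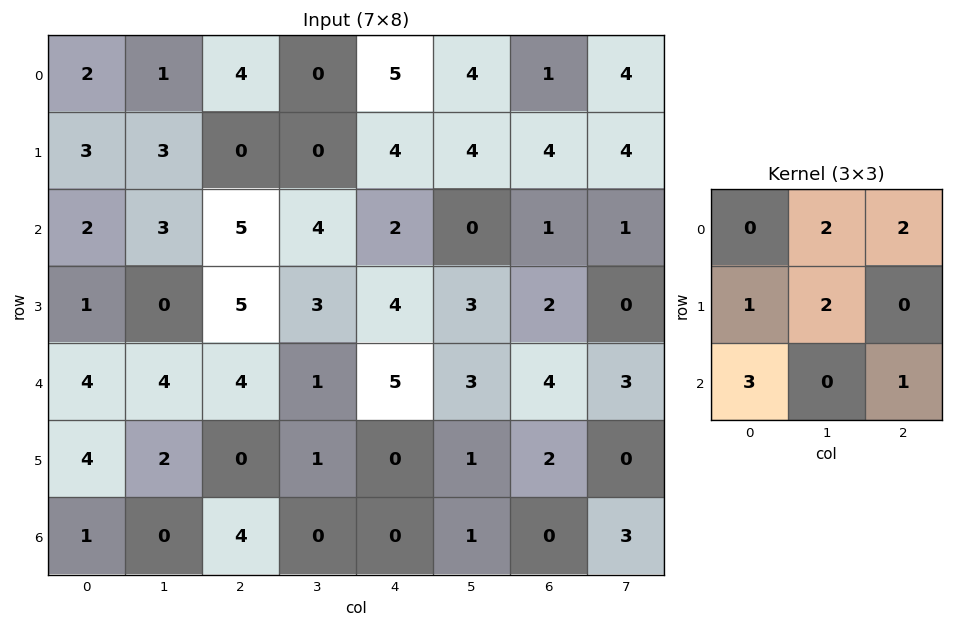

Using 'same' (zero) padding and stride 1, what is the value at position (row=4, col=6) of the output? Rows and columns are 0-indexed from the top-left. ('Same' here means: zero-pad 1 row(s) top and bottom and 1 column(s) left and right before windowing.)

18

The receptive field on the zero-padded input at this output position is [3 2 0 / 3 4 3 / 1 2 0]. Elementwise product with the kernel and sum: 2·2 + 0·2 + 3·1 + 4·2 + 1·3 + 0·1.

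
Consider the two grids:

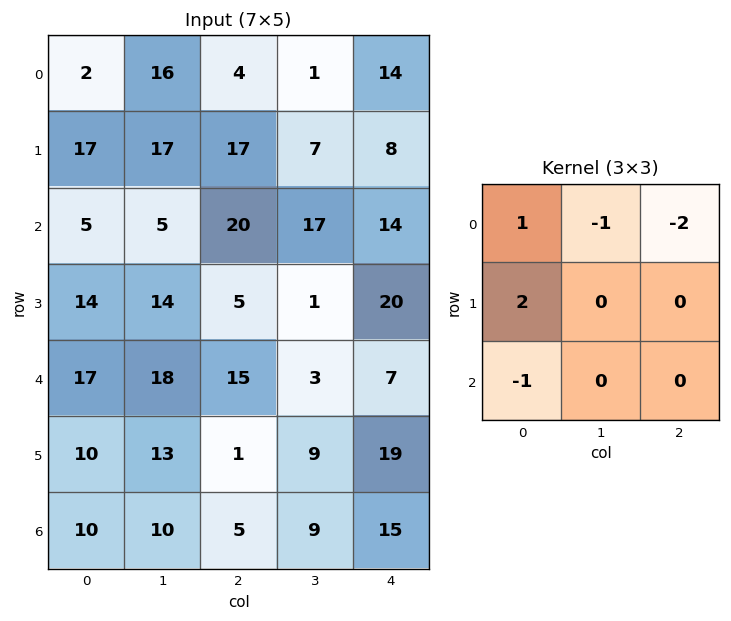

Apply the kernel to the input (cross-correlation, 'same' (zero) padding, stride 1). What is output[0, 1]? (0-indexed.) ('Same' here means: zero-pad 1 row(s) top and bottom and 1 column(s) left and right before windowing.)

The receptive field on the zero-padded input at this output position is [0 0 0 / 2 16 4 / 17 17 17]. Elementwise product with the kernel and sum: 0·1 + 0·-1 + 0·-2 + 2·2 + 17·-1.

-13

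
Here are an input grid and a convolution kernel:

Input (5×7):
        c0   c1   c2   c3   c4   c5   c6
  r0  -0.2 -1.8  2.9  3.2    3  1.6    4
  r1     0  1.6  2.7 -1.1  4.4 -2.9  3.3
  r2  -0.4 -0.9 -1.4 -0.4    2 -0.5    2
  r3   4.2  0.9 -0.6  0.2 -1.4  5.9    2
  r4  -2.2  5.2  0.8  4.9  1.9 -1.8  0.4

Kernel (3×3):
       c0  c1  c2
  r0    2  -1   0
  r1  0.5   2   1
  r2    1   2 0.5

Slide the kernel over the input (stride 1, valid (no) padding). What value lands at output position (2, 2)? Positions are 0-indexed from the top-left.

The receptive field on the input at this output position is [-1.4 -0.4 2 / -0.6 0.2 -1.4 / 0.8 4.9 1.9]. Elementwise product with the kernel and sum: -1.4·2 + -0.4·-1 + -0.6·0.5 + 0.2·2 + -1.4·1 + 0.8·1 + 4.9·2 + 1.9·0.5.

7.85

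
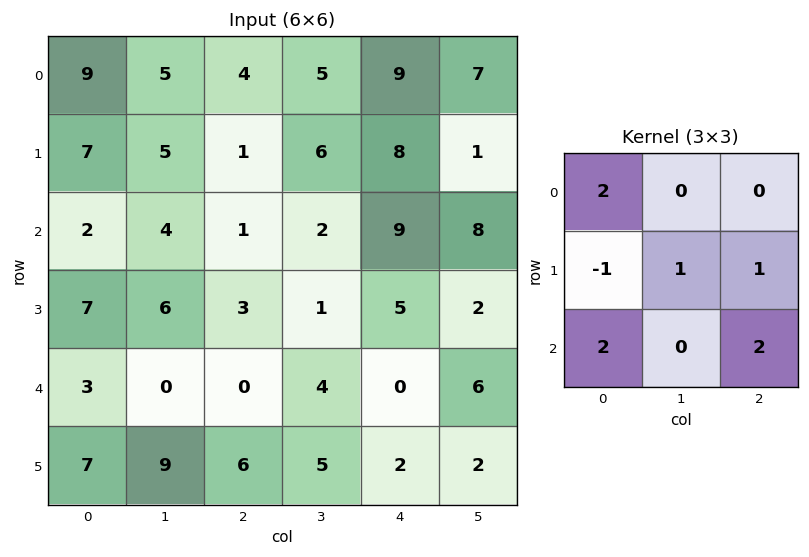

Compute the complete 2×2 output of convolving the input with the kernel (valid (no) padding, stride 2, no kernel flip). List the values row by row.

23 41
12 5

Output[0,0]: The receptive field on the input at this output position is [9 5 4 / 7 5 1 / 2 4 1]. Elementwise product with the kernel and sum: 9·2 + 7·-1 + 5·1 + 1·1 + 2·2 + 1·2.
Output[0,1]: The receptive field on the input at this output position is [4 5 9 / 1 6 8 / 1 2 9]. Elementwise product with the kernel and sum: 4·2 + 1·-1 + 6·1 + 8·1 + 1·2 + 9·2.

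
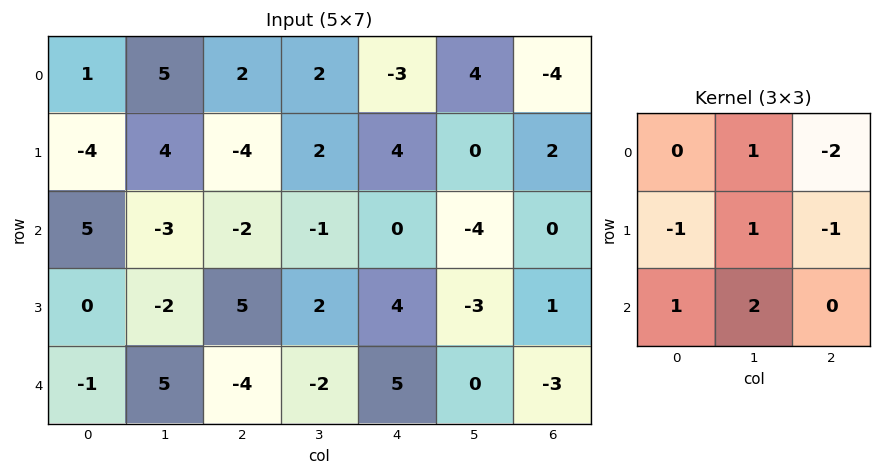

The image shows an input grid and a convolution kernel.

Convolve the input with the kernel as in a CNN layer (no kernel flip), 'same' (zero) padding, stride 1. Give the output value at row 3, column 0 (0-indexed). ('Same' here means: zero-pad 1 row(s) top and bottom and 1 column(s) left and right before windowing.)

11

The receptive field on the zero-padded input at this output position is [0 5 -3 / 0 0 -2 / 0 -1 5]. Elementwise product with the kernel and sum: 5·1 + -3·-2 + 0·-1 + 0·1 + -2·-1 + 0·1 + -1·2.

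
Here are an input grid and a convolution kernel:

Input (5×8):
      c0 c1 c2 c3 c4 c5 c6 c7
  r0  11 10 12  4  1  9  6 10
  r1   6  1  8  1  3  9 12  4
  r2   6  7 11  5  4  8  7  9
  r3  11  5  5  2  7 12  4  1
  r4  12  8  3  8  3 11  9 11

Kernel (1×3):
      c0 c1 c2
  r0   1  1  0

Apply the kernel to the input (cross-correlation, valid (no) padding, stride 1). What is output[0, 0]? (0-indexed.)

The receptive field on the input at this output position is [11 10 12]. Elementwise product with the kernel and sum: 11·1 + 10·1.

21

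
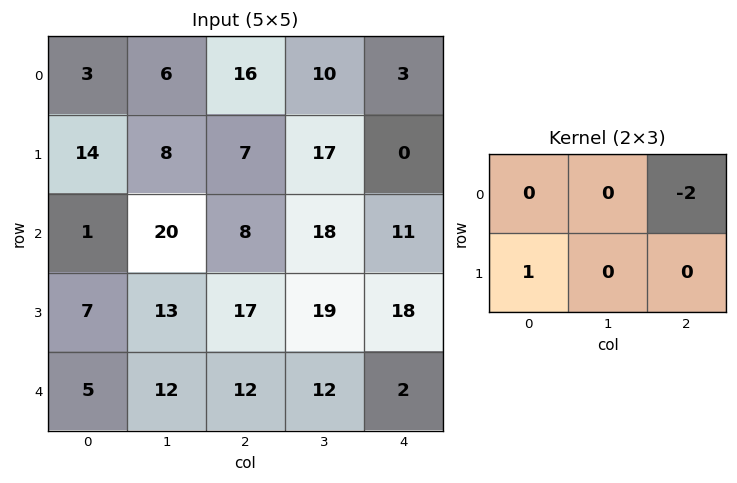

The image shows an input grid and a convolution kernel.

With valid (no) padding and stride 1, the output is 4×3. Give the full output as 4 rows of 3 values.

Output[0,0]: The receptive field on the input at this output position is [3 6 16 / 14 8 7]. Elementwise product with the kernel and sum: 16·-2 + 14·1.
Output[0,1]: The receptive field on the input at this output position is [6 16 10 / 8 7 17]. Elementwise product with the kernel and sum: 10·-2 + 8·1.

-18 -12 1
-13 -14 8
-9 -23 -5
-29 -26 -24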